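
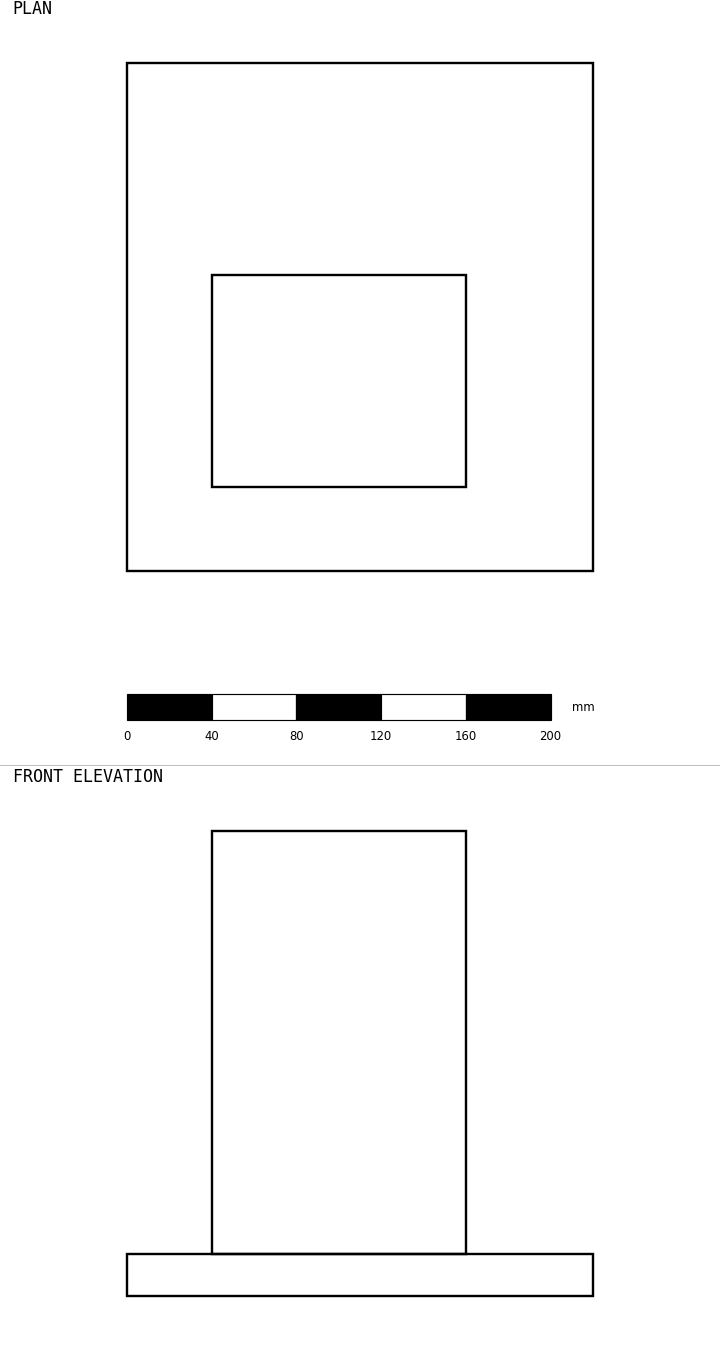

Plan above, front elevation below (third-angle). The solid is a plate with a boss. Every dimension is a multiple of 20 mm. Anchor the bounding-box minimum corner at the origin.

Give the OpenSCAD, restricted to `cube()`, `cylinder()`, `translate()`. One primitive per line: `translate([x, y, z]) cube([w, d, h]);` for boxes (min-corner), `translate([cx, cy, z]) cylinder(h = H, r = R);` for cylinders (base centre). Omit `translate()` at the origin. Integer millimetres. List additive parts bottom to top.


cube([220, 240, 20]);
translate([40, 40, 20]) cube([120, 100, 200]);


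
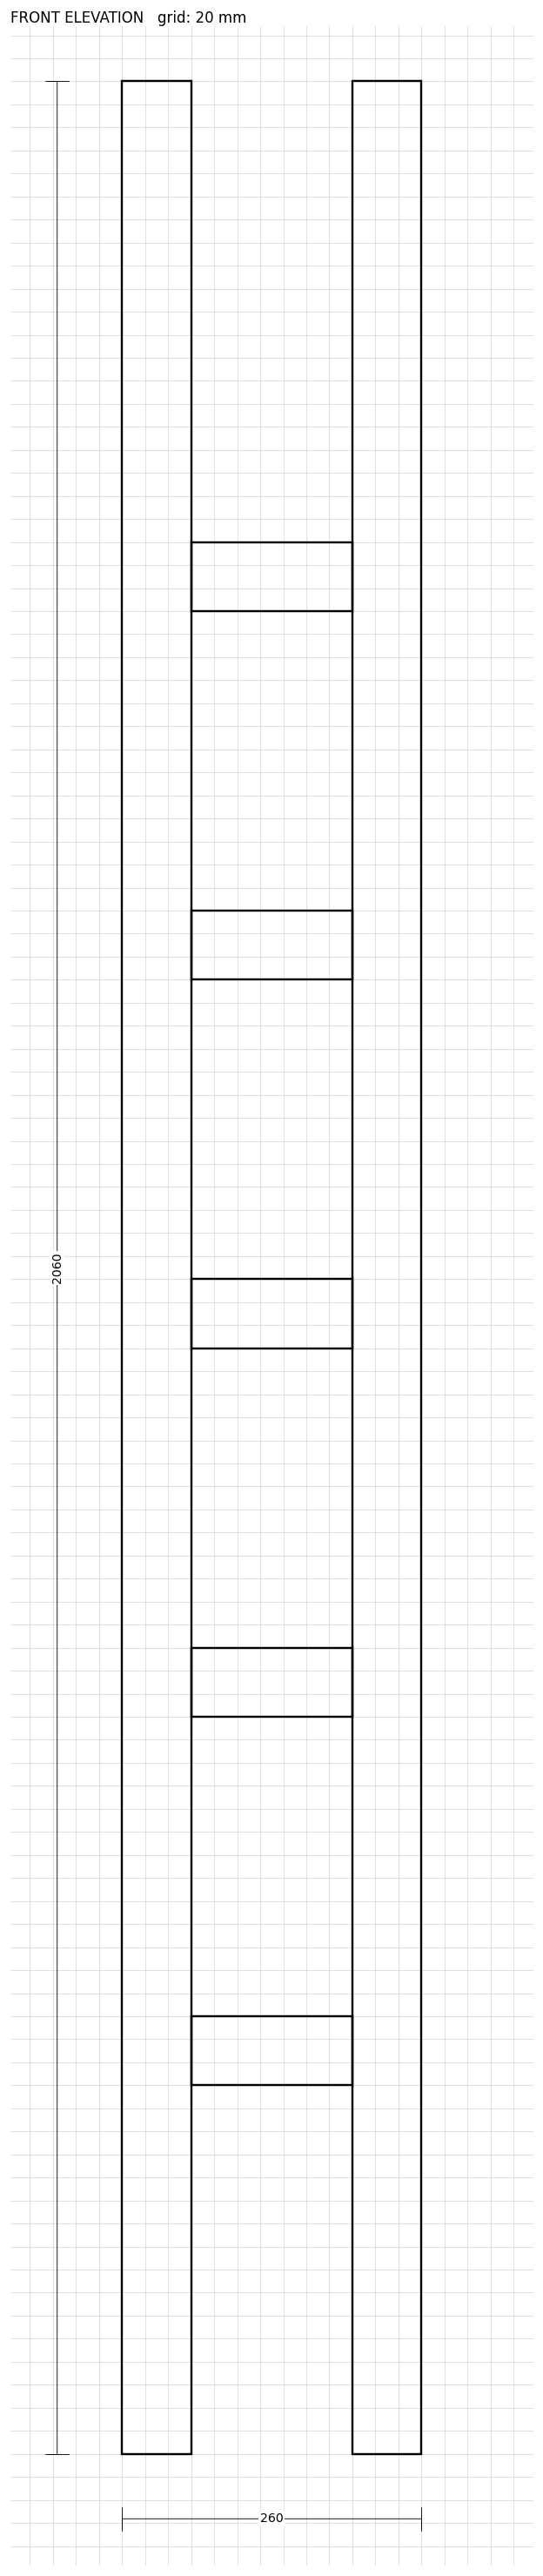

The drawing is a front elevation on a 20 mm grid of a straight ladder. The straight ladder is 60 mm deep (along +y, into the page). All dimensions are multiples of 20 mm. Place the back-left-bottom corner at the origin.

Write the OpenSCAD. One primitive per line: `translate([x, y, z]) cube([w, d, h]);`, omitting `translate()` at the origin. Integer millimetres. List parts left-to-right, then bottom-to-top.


cube([60, 60, 2060]);
translate([60, 0, 320]) cube([140, 60, 60]);
translate([60, 0, 640]) cube([140, 60, 60]);
translate([60, 0, 960]) cube([140, 60, 60]);
translate([60, 0, 1280]) cube([140, 60, 60]);
translate([60, 0, 1600]) cube([140, 60, 60]);
translate([200, 0, 0]) cube([60, 60, 2060]);


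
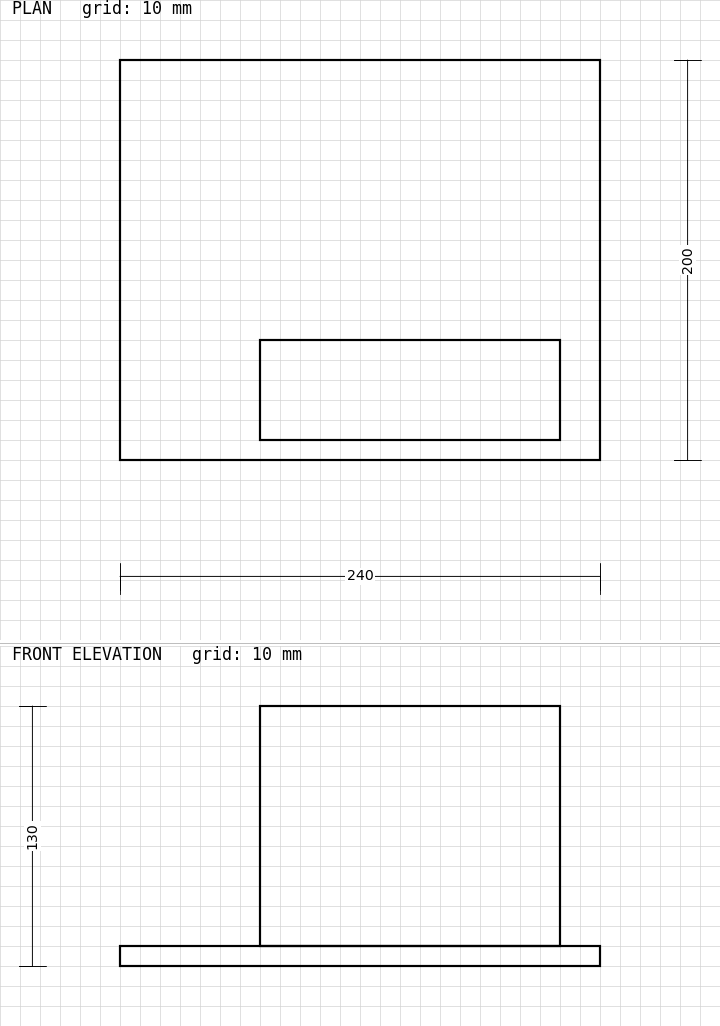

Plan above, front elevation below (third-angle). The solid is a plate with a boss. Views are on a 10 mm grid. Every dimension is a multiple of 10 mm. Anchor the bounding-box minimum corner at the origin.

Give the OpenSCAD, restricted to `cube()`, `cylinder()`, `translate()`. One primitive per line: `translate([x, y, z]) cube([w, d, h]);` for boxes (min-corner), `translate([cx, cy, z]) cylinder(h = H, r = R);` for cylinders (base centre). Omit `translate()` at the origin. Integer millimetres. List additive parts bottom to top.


cube([240, 200, 10]);
translate([70, 10, 10]) cube([150, 50, 120]);


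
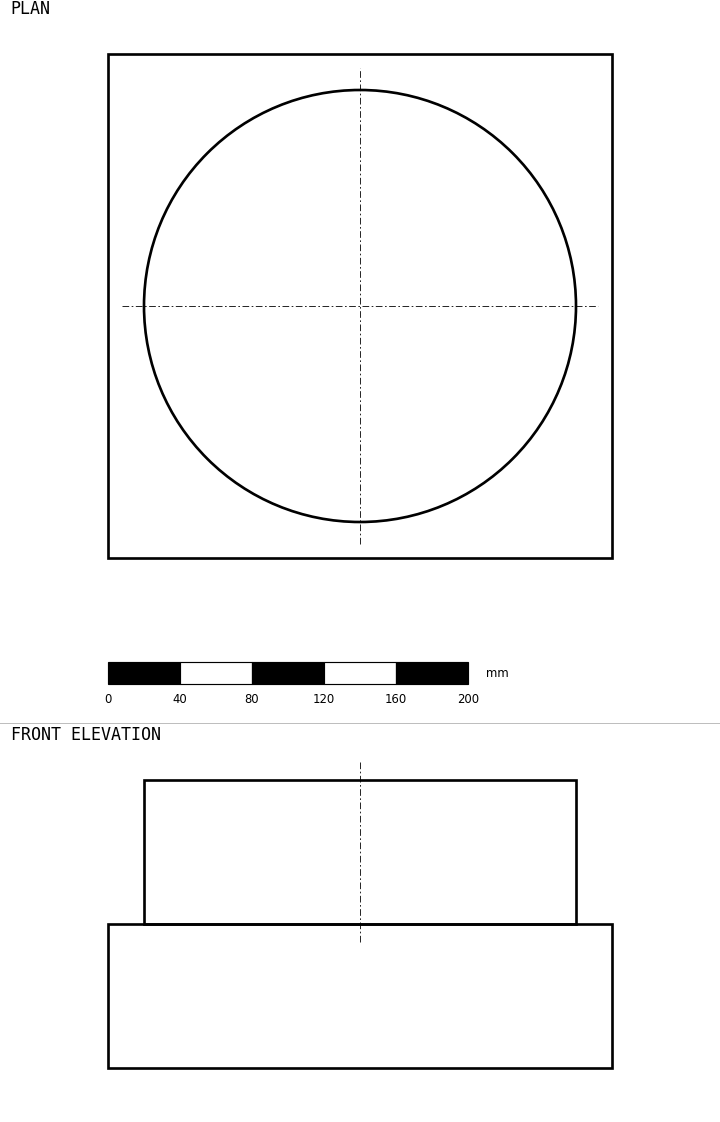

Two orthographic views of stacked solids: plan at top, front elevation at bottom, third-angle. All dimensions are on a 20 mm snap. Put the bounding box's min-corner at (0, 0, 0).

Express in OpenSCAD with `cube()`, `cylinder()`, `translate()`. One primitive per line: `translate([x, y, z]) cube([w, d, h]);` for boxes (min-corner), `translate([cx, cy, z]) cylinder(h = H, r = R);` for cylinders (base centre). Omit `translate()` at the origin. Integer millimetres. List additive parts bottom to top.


cube([280, 280, 80]);
translate([140, 140, 80]) cylinder(h = 80, r = 120);


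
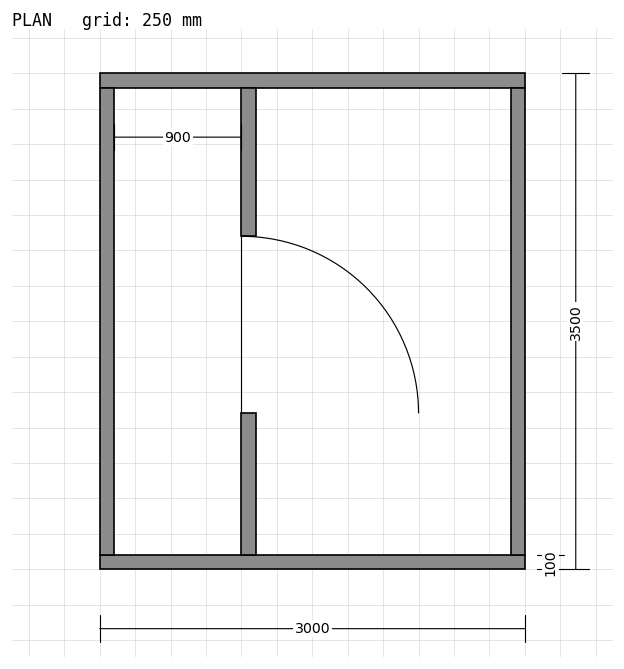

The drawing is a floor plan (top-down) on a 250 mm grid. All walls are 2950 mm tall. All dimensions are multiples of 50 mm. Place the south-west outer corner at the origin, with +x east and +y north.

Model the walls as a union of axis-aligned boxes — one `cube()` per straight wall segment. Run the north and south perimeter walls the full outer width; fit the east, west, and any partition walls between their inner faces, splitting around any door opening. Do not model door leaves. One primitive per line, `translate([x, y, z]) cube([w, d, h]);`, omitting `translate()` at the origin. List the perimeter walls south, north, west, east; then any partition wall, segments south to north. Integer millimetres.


cube([3000, 100, 2950]);
translate([0, 3400, 0]) cube([3000, 100, 2950]);
translate([0, 100, 0]) cube([100, 3300, 2950]);
translate([2900, 100, 0]) cube([100, 3300, 2950]);
translate([1000, 100, 0]) cube([100, 1000, 2950]);
translate([1000, 2350, 0]) cube([100, 1050, 2950]);


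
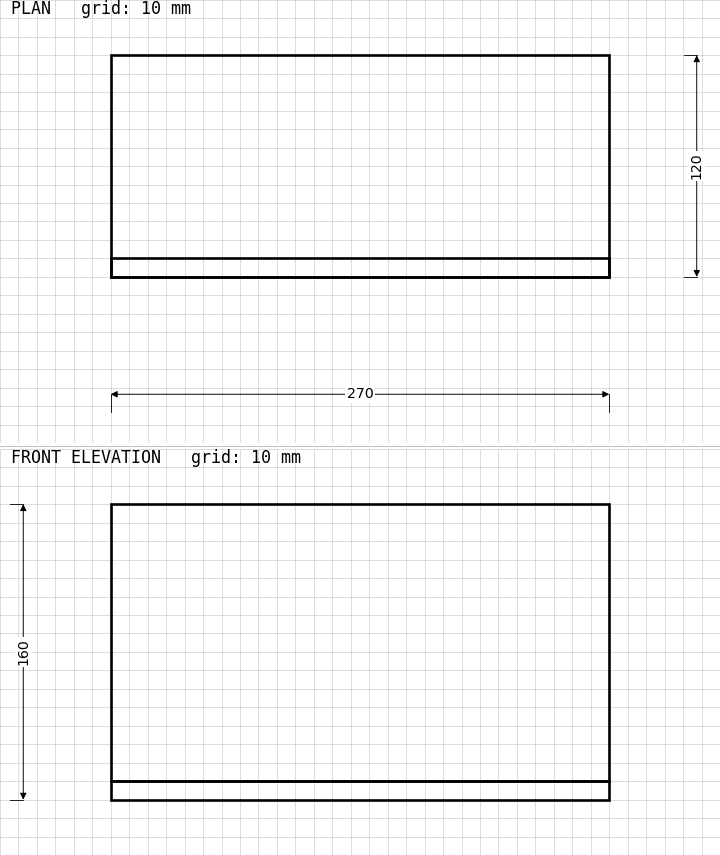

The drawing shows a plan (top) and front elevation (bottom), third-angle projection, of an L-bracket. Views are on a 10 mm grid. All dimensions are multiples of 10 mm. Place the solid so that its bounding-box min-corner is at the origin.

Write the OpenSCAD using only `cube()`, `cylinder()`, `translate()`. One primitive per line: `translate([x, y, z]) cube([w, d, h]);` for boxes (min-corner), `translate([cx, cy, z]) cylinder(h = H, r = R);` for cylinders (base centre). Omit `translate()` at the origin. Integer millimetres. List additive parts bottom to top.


cube([270, 120, 10]);
translate([0, 0, 10]) cube([270, 10, 150]);


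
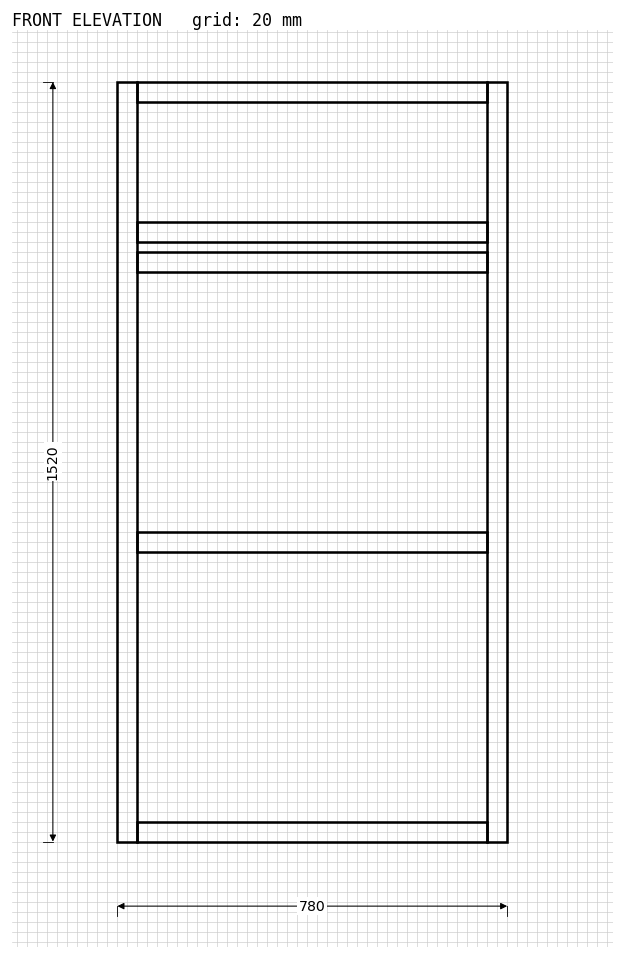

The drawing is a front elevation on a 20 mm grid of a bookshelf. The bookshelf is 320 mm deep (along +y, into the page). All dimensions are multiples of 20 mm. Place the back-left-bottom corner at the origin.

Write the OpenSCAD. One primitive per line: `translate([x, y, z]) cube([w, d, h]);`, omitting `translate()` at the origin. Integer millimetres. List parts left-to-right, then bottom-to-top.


cube([40, 320, 1520]);
translate([40, 0, 0]) cube([700, 320, 40]);
translate([40, 0, 580]) cube([700, 320, 40]);
translate([40, 0, 1140]) cube([700, 320, 40]);
translate([40, 0, 1200]) cube([700, 320, 40]);
translate([40, 0, 1480]) cube([700, 320, 40]);
translate([740, 0, 0]) cube([40, 320, 1520]);


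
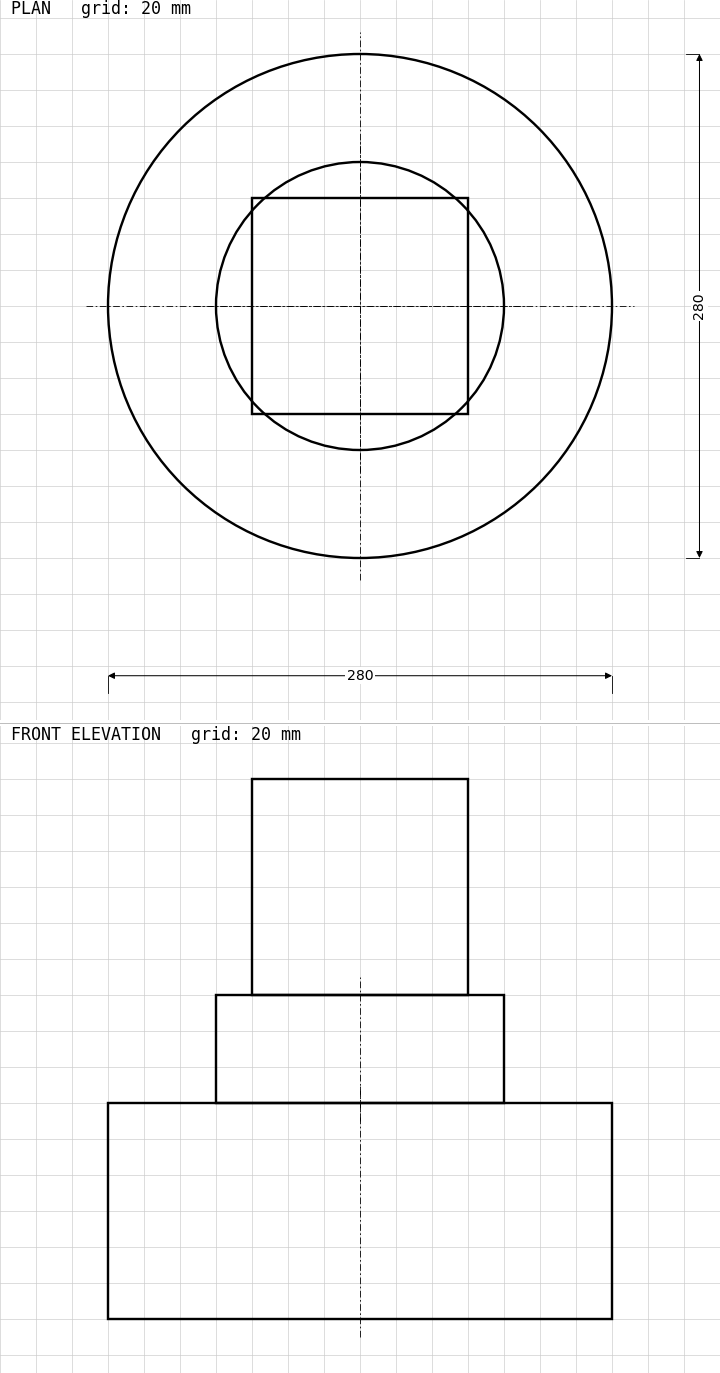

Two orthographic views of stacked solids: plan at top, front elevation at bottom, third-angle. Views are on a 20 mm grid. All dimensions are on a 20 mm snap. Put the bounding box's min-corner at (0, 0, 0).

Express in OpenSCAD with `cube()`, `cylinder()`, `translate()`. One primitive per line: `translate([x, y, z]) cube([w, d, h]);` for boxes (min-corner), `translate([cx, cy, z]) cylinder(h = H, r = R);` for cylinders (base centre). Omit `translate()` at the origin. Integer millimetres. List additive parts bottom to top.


translate([140, 140, 0]) cylinder(h = 120, r = 140);
translate([140, 140, 120]) cylinder(h = 60, r = 80);
translate([80, 80, 180]) cube([120, 120, 120]);


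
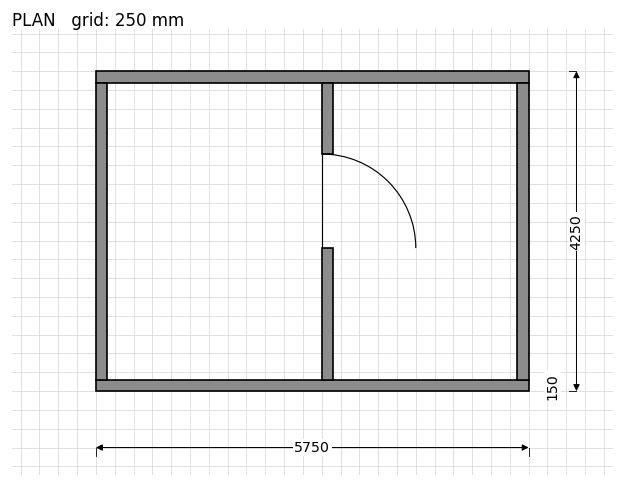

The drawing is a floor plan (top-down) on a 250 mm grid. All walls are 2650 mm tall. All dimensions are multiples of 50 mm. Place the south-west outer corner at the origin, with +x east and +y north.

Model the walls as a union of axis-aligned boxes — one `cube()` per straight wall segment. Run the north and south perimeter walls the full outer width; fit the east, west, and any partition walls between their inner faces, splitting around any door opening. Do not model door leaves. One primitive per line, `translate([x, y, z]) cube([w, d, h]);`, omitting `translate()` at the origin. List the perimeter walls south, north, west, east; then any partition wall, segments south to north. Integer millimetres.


cube([5750, 150, 2650]);
translate([0, 4100, 0]) cube([5750, 150, 2650]);
translate([0, 150, 0]) cube([150, 3950, 2650]);
translate([5600, 150, 0]) cube([150, 3950, 2650]);
translate([3000, 150, 0]) cube([150, 1750, 2650]);
translate([3000, 3150, 0]) cube([150, 950, 2650]);


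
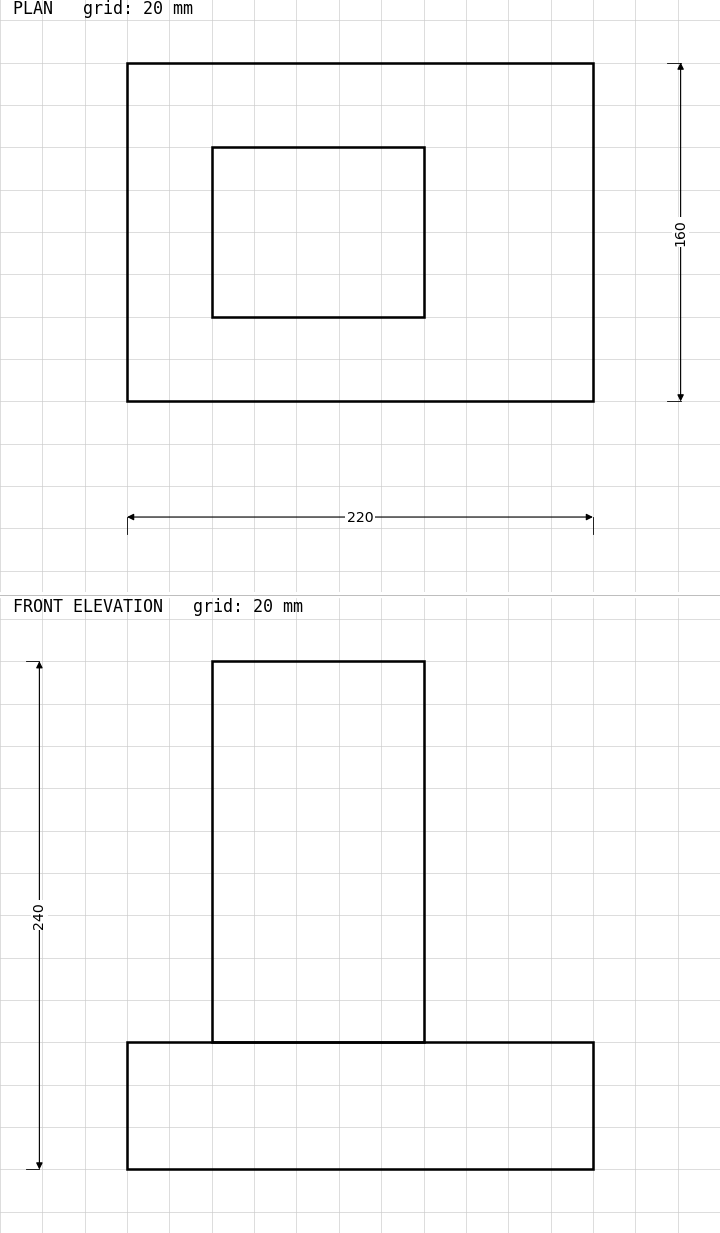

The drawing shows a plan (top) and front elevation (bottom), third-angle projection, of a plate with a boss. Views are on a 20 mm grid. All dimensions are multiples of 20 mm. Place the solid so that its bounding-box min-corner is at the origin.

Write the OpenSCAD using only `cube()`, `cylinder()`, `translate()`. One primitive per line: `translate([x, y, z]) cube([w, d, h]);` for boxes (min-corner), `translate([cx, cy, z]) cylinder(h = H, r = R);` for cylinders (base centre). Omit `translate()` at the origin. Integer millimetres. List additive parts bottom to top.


cube([220, 160, 60]);
translate([40, 40, 60]) cube([100, 80, 180]);


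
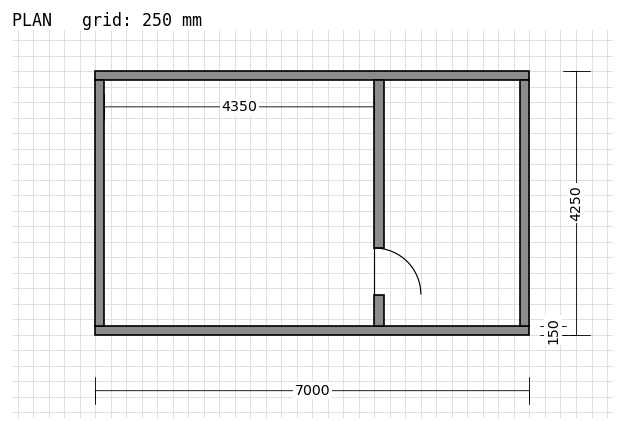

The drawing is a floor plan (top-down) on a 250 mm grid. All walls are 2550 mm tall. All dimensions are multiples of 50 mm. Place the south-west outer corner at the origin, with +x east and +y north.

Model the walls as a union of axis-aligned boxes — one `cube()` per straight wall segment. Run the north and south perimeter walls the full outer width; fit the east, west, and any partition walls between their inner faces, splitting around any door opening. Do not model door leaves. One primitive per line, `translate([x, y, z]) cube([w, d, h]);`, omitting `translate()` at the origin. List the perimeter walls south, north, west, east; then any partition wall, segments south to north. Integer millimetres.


cube([7000, 150, 2550]);
translate([0, 4100, 0]) cube([7000, 150, 2550]);
translate([0, 150, 0]) cube([150, 3950, 2550]);
translate([6850, 150, 0]) cube([150, 3950, 2550]);
translate([4500, 150, 0]) cube([150, 500, 2550]);
translate([4500, 1400, 0]) cube([150, 2700, 2550]);


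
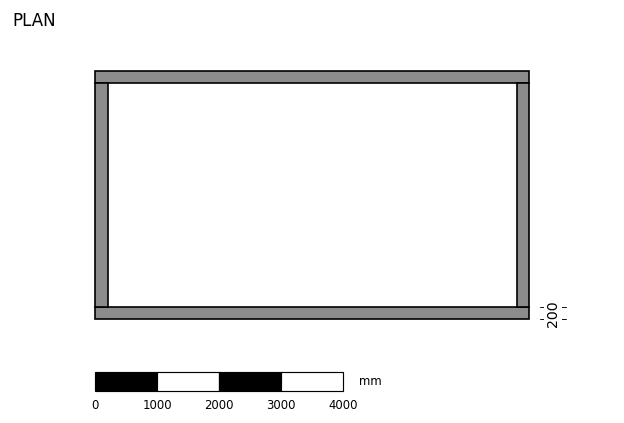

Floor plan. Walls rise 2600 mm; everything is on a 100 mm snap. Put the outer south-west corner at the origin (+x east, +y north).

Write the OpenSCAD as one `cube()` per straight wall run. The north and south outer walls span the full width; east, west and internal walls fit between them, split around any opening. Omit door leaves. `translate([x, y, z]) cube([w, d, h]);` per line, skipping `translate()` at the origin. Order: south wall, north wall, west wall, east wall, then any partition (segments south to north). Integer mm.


cube([7000, 200, 2600]);
translate([0, 3800, 0]) cube([7000, 200, 2600]);
translate([0, 200, 0]) cube([200, 3600, 2600]);
translate([6800, 200, 0]) cube([200, 3600, 2600]);


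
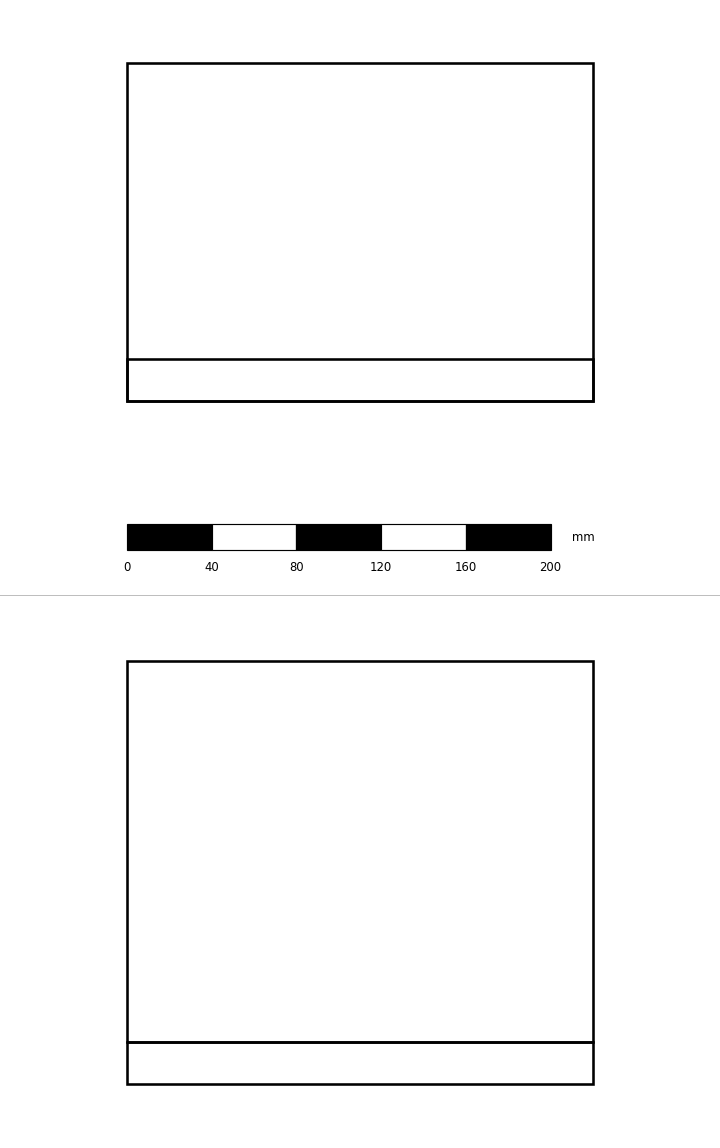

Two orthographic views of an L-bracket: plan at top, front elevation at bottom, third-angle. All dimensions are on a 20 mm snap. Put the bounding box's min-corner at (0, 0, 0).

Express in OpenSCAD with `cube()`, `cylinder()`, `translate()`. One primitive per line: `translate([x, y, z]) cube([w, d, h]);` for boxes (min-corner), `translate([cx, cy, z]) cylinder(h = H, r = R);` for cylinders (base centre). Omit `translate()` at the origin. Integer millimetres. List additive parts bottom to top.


cube([220, 160, 20]);
translate([0, 0, 20]) cube([220, 20, 180]);


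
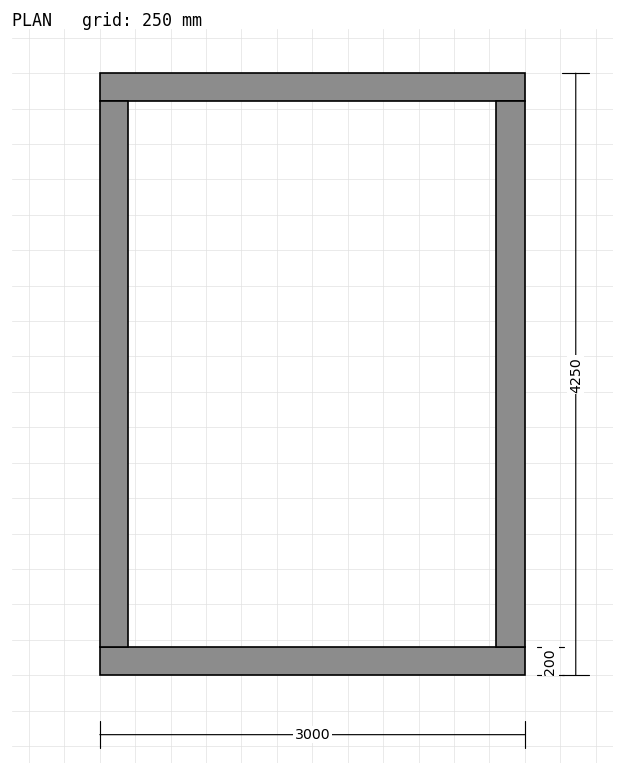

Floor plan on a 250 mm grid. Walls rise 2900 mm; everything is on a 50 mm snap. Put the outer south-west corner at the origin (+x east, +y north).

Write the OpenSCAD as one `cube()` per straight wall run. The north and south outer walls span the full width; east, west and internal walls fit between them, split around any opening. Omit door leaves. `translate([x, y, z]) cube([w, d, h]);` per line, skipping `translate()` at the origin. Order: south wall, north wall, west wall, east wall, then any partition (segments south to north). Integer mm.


cube([3000, 200, 2900]);
translate([0, 4050, 0]) cube([3000, 200, 2900]);
translate([0, 200, 0]) cube([200, 3850, 2900]);
translate([2800, 200, 0]) cube([200, 3850, 2900]);


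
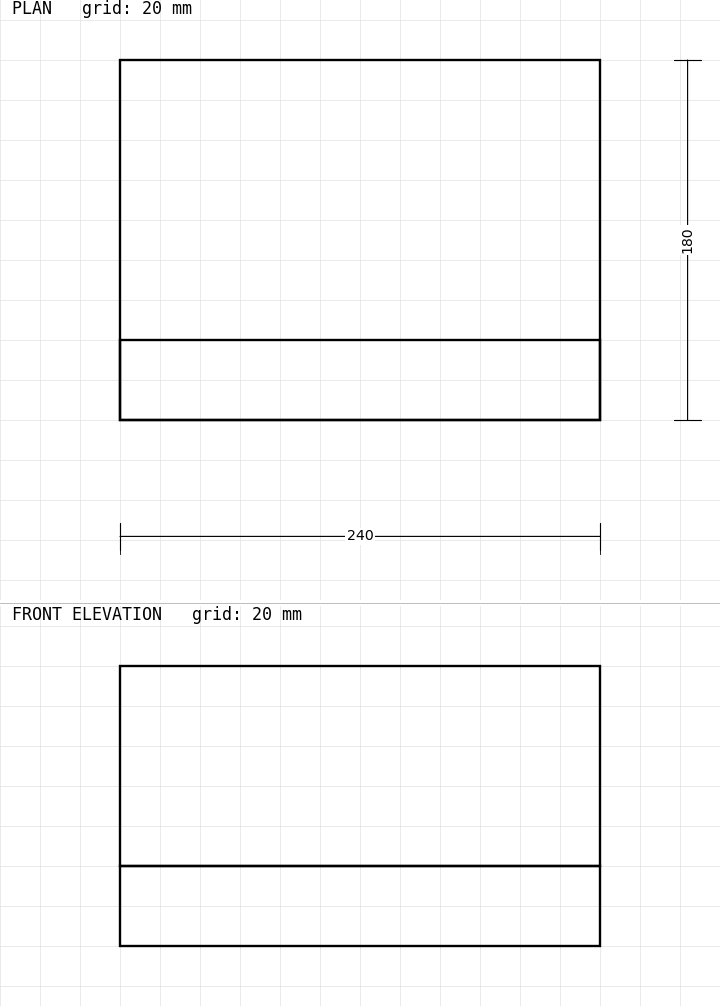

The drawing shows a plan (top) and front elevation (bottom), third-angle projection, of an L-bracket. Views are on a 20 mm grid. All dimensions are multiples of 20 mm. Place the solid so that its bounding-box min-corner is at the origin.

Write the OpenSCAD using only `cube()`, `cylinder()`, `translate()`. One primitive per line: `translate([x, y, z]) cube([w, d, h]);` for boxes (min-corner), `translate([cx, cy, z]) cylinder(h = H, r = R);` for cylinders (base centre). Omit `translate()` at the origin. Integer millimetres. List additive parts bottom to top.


cube([240, 180, 40]);
translate([0, 0, 40]) cube([240, 40, 100]);


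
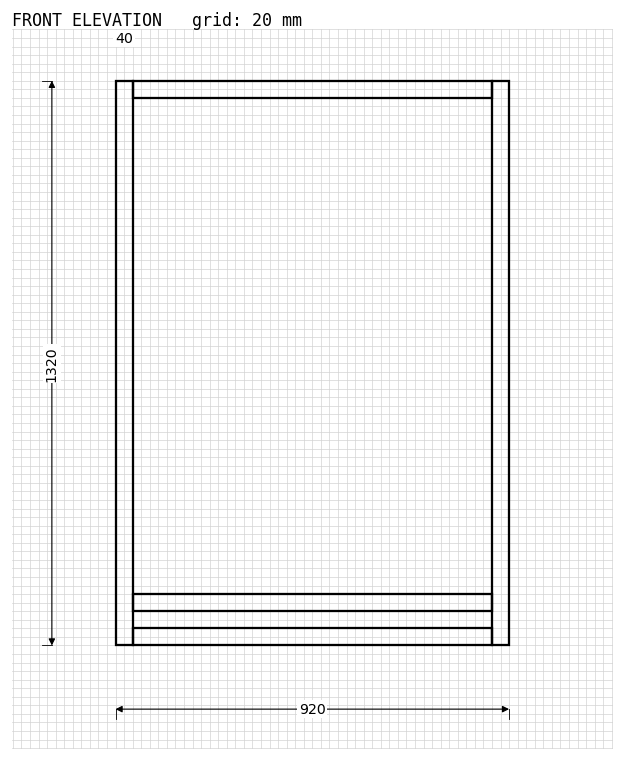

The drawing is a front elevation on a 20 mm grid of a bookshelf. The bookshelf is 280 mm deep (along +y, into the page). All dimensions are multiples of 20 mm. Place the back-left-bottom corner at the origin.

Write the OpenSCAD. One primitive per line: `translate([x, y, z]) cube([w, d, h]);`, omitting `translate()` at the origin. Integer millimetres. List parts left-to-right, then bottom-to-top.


cube([40, 280, 1320]);
translate([40, 0, 0]) cube([840, 280, 40]);
translate([40, 0, 80]) cube([840, 280, 40]);
translate([40, 0, 1280]) cube([840, 280, 40]);
translate([880, 0, 0]) cube([40, 280, 1320]);


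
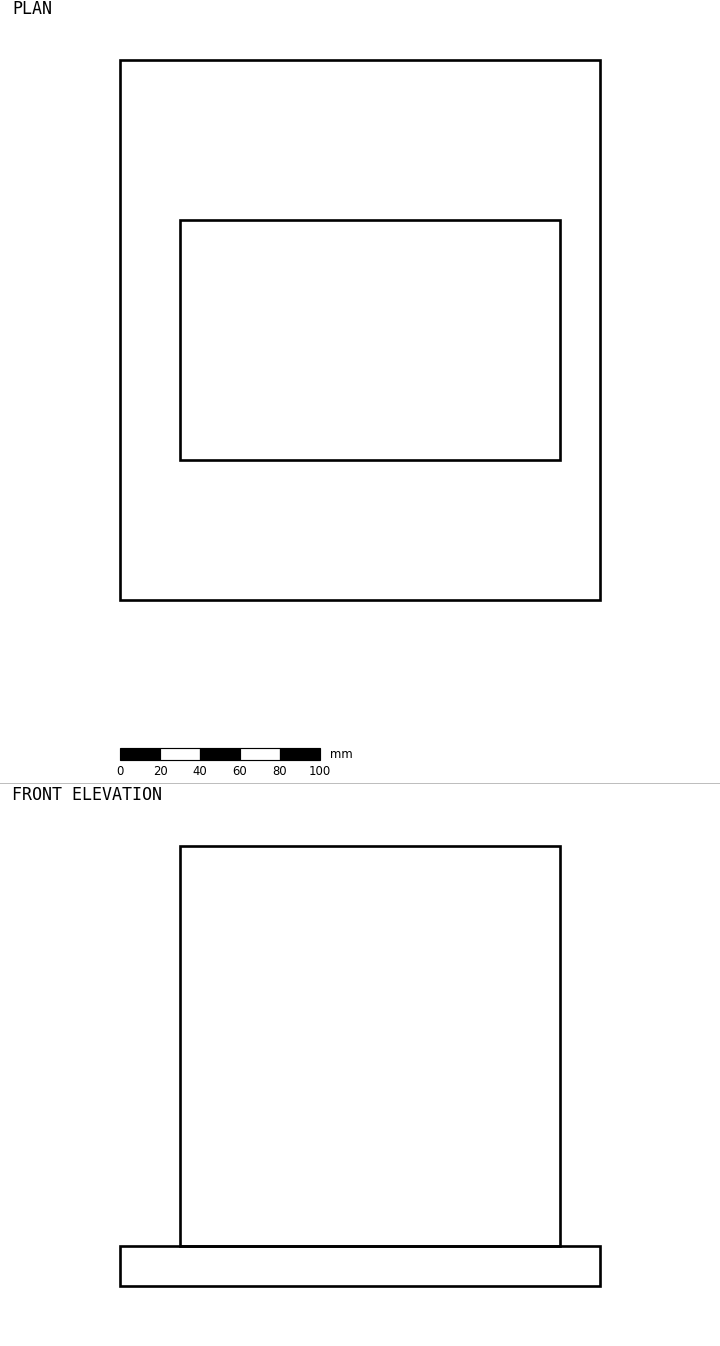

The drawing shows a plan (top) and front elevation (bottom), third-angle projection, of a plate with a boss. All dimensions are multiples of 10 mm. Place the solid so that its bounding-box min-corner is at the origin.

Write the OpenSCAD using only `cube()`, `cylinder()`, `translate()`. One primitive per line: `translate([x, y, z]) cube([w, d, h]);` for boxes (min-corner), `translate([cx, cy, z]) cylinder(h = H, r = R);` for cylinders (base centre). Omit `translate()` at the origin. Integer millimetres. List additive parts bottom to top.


cube([240, 270, 20]);
translate([30, 70, 20]) cube([190, 120, 200]);


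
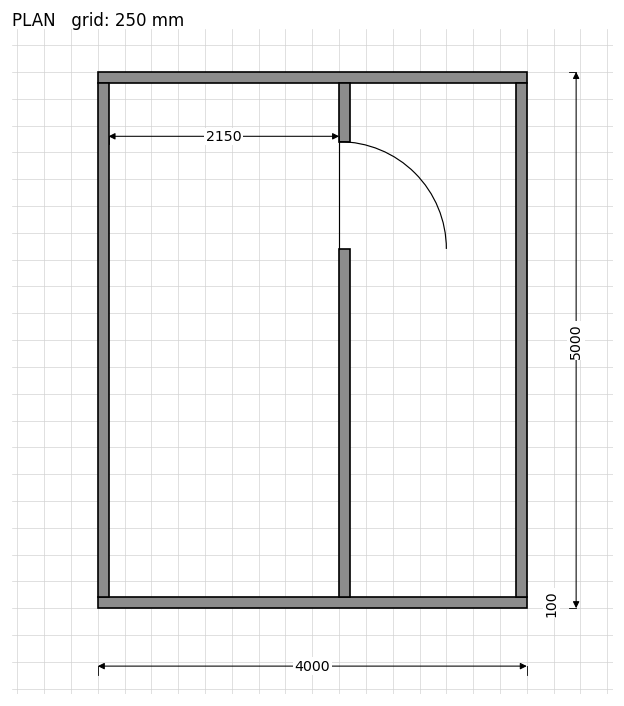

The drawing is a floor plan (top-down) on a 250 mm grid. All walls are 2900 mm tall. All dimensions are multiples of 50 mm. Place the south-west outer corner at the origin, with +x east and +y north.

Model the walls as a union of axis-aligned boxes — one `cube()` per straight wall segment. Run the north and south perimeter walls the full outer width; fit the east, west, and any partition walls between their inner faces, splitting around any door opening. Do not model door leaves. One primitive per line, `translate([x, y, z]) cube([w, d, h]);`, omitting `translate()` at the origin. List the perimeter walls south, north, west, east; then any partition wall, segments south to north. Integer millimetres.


cube([4000, 100, 2900]);
translate([0, 4900, 0]) cube([4000, 100, 2900]);
translate([0, 100, 0]) cube([100, 4800, 2900]);
translate([3900, 100, 0]) cube([100, 4800, 2900]);
translate([2250, 100, 0]) cube([100, 3250, 2900]);
translate([2250, 4350, 0]) cube([100, 550, 2900]);


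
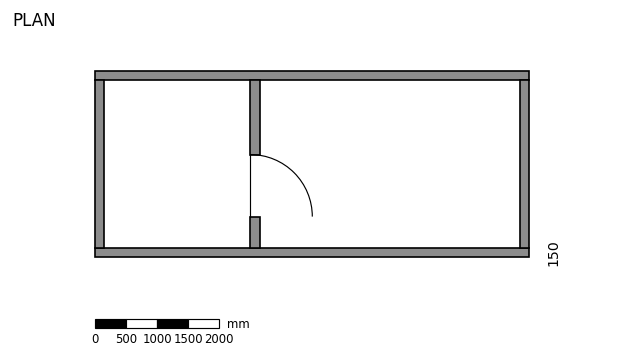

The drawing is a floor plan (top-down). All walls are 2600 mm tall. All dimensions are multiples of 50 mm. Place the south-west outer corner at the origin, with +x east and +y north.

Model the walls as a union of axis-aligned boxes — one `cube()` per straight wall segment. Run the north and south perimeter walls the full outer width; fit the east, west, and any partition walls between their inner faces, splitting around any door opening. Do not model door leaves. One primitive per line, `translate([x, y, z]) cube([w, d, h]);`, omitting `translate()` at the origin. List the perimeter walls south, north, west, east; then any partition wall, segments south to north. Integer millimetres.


cube([7000, 150, 2600]);
translate([0, 2850, 0]) cube([7000, 150, 2600]);
translate([0, 150, 0]) cube([150, 2700, 2600]);
translate([6850, 150, 0]) cube([150, 2700, 2600]);
translate([2500, 150, 0]) cube([150, 500, 2600]);
translate([2500, 1650, 0]) cube([150, 1200, 2600]);


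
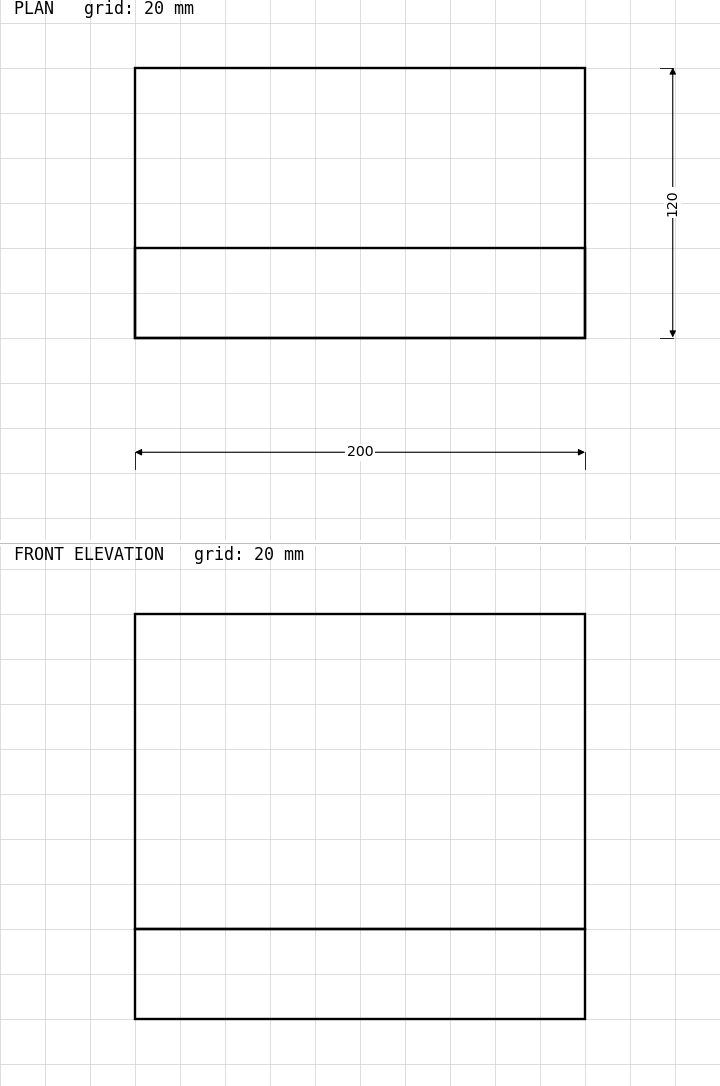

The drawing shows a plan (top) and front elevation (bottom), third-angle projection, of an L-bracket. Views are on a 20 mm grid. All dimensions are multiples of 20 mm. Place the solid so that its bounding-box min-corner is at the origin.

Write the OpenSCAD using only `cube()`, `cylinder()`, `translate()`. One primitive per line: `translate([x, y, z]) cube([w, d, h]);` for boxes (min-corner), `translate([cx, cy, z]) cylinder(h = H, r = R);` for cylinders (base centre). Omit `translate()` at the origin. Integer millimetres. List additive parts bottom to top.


cube([200, 120, 40]);
translate([0, 0, 40]) cube([200, 40, 140]);


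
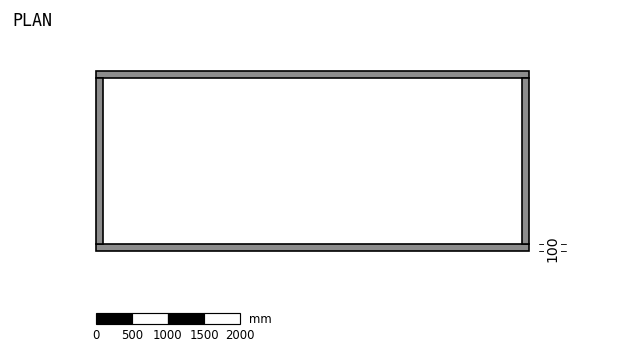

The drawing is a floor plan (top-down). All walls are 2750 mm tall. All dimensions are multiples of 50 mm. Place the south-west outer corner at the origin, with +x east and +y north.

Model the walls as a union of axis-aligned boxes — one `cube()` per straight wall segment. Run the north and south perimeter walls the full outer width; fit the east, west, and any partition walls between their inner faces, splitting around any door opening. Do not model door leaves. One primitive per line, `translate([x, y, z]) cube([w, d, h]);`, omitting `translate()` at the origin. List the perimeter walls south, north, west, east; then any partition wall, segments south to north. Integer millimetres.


cube([6000, 100, 2750]);
translate([0, 2400, 0]) cube([6000, 100, 2750]);
translate([0, 100, 0]) cube([100, 2300, 2750]);
translate([5900, 100, 0]) cube([100, 2300, 2750]);


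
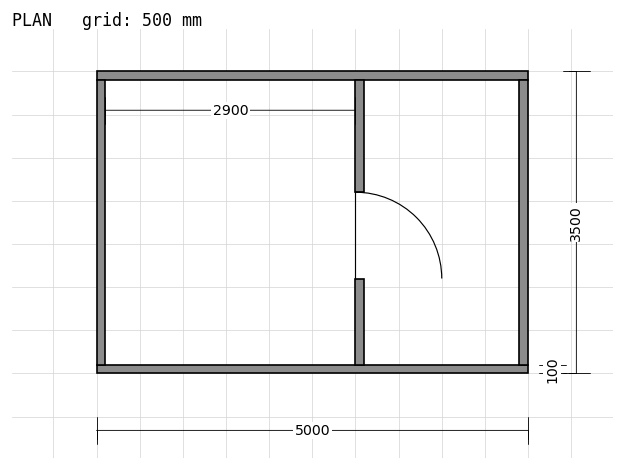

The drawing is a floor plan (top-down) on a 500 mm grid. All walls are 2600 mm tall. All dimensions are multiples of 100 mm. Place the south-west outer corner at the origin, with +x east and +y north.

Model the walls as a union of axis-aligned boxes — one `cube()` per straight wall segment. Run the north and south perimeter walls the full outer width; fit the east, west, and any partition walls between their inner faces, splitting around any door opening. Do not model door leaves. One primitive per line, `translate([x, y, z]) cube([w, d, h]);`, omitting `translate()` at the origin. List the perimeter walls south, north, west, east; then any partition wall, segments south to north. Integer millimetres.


cube([5000, 100, 2600]);
translate([0, 3400, 0]) cube([5000, 100, 2600]);
translate([0, 100, 0]) cube([100, 3300, 2600]);
translate([4900, 100, 0]) cube([100, 3300, 2600]);
translate([3000, 100, 0]) cube([100, 1000, 2600]);
translate([3000, 2100, 0]) cube([100, 1300, 2600]);


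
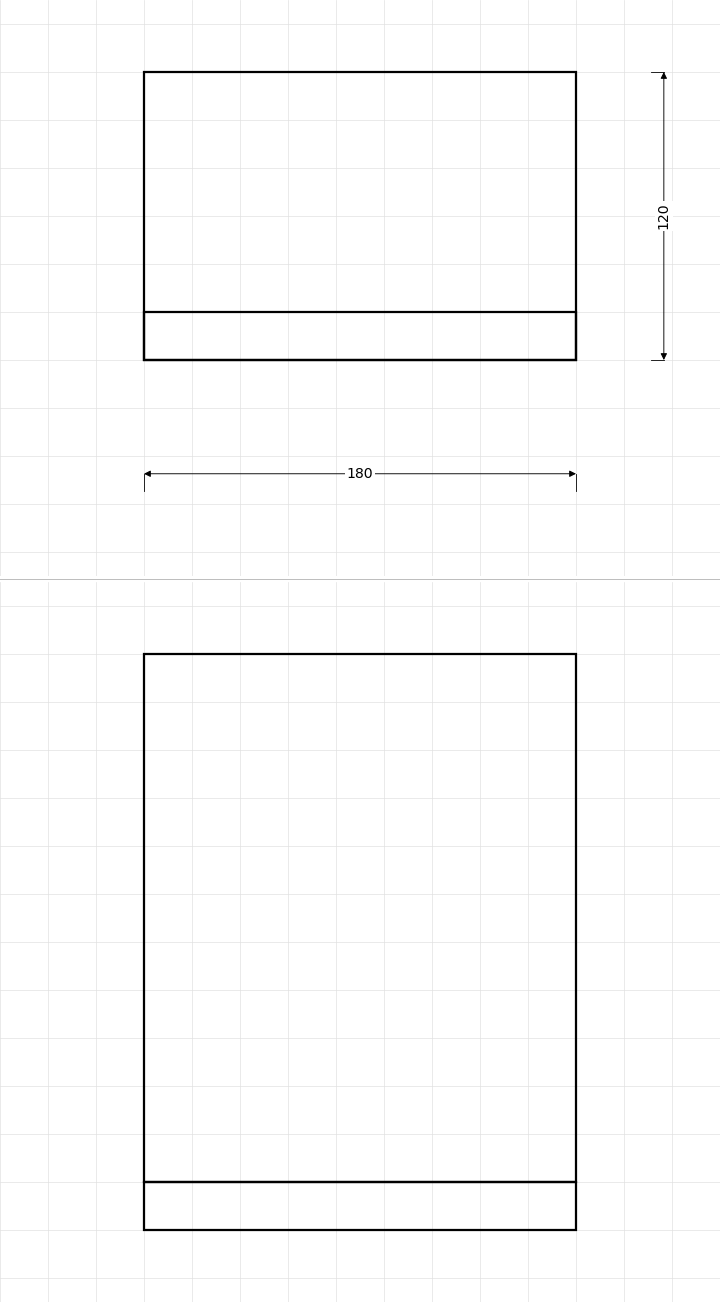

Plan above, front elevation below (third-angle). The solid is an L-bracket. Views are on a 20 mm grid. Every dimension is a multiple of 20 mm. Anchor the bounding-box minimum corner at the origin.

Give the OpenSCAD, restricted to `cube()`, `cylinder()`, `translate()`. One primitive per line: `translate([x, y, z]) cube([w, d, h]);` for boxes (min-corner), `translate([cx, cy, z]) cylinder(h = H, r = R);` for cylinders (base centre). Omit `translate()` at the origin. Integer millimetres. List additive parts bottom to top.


cube([180, 120, 20]);
translate([0, 0, 20]) cube([180, 20, 220]);


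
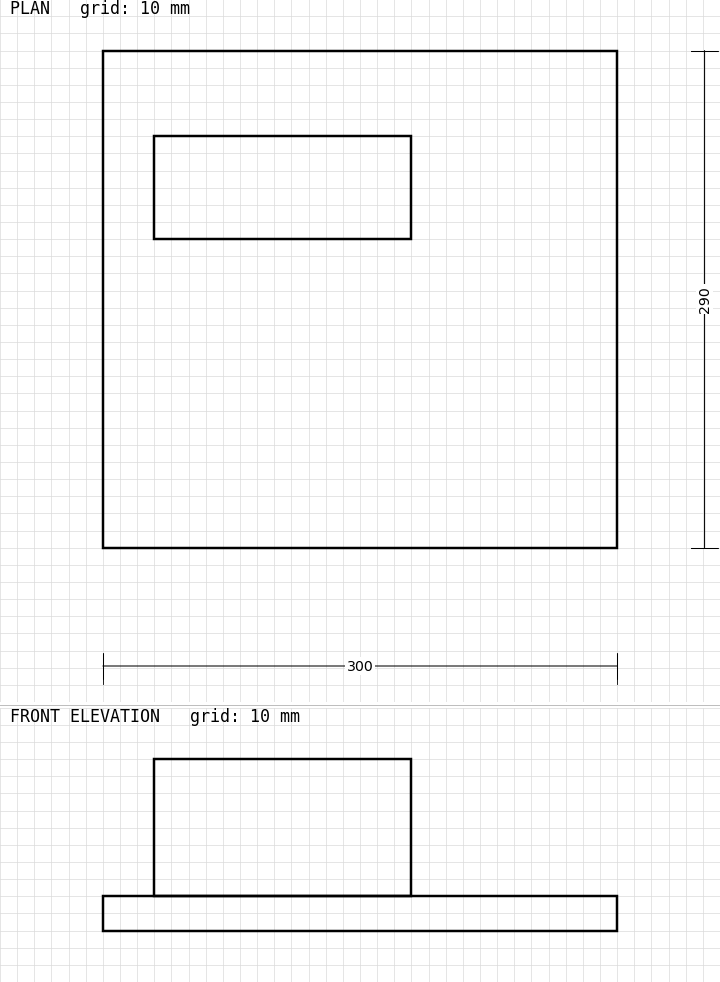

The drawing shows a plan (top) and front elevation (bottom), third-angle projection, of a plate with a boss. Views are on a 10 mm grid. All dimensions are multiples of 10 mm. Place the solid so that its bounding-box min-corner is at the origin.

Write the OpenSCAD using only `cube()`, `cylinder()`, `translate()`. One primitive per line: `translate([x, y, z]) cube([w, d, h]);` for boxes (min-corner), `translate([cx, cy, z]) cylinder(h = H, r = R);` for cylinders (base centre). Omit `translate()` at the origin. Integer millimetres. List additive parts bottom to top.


cube([300, 290, 20]);
translate([30, 180, 20]) cube([150, 60, 80]);


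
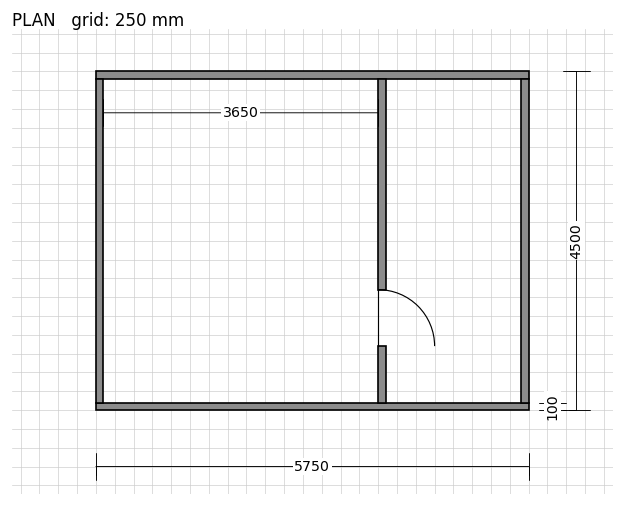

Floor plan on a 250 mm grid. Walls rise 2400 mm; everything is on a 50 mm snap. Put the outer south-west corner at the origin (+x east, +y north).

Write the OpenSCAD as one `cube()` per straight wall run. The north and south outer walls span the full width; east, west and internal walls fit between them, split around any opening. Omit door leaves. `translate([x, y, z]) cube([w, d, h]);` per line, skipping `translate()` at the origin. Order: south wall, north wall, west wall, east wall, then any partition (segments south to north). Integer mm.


cube([5750, 100, 2400]);
translate([0, 4400, 0]) cube([5750, 100, 2400]);
translate([0, 100, 0]) cube([100, 4300, 2400]);
translate([5650, 100, 0]) cube([100, 4300, 2400]);
translate([3750, 100, 0]) cube([100, 750, 2400]);
translate([3750, 1600, 0]) cube([100, 2800, 2400]);


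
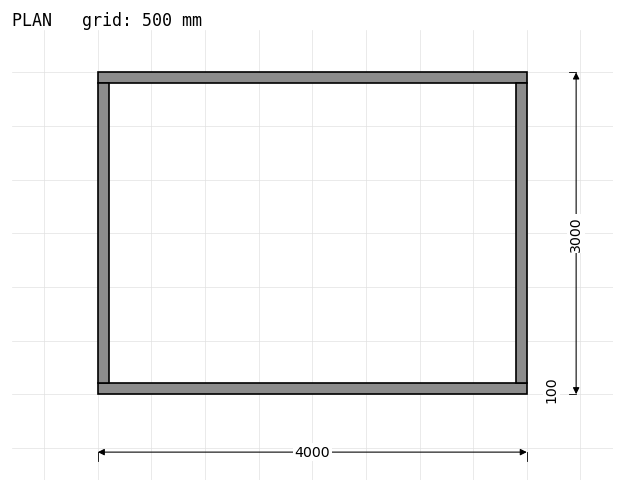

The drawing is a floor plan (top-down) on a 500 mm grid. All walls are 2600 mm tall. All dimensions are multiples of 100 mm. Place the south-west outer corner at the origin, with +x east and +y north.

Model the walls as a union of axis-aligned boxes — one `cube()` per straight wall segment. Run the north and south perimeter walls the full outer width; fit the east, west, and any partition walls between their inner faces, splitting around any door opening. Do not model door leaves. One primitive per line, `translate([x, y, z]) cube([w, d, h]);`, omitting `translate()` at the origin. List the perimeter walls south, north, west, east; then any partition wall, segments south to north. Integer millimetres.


cube([4000, 100, 2600]);
translate([0, 2900, 0]) cube([4000, 100, 2600]);
translate([0, 100, 0]) cube([100, 2800, 2600]);
translate([3900, 100, 0]) cube([100, 2800, 2600]);


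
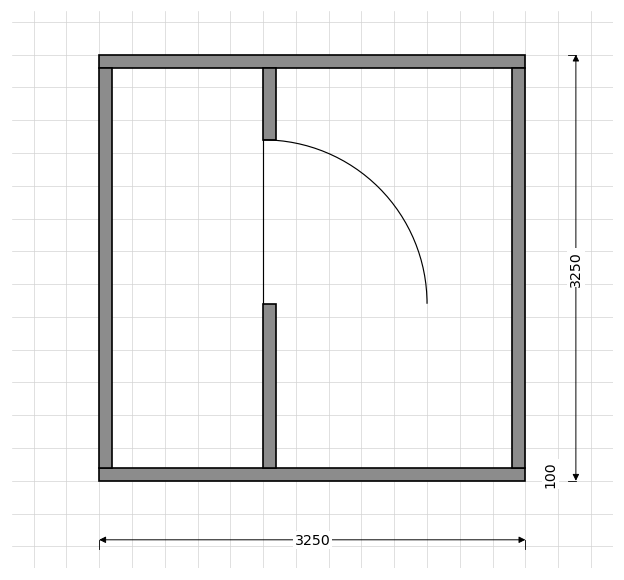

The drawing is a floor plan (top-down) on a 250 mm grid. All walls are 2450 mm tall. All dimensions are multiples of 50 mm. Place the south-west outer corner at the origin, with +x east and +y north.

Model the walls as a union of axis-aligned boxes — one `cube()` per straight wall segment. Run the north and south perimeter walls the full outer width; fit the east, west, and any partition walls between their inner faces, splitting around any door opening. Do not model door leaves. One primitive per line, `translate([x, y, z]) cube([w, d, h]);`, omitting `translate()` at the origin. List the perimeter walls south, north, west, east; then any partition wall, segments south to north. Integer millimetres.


cube([3250, 100, 2450]);
translate([0, 3150, 0]) cube([3250, 100, 2450]);
translate([0, 100, 0]) cube([100, 3050, 2450]);
translate([3150, 100, 0]) cube([100, 3050, 2450]);
translate([1250, 100, 0]) cube([100, 1250, 2450]);
translate([1250, 2600, 0]) cube([100, 550, 2450]);


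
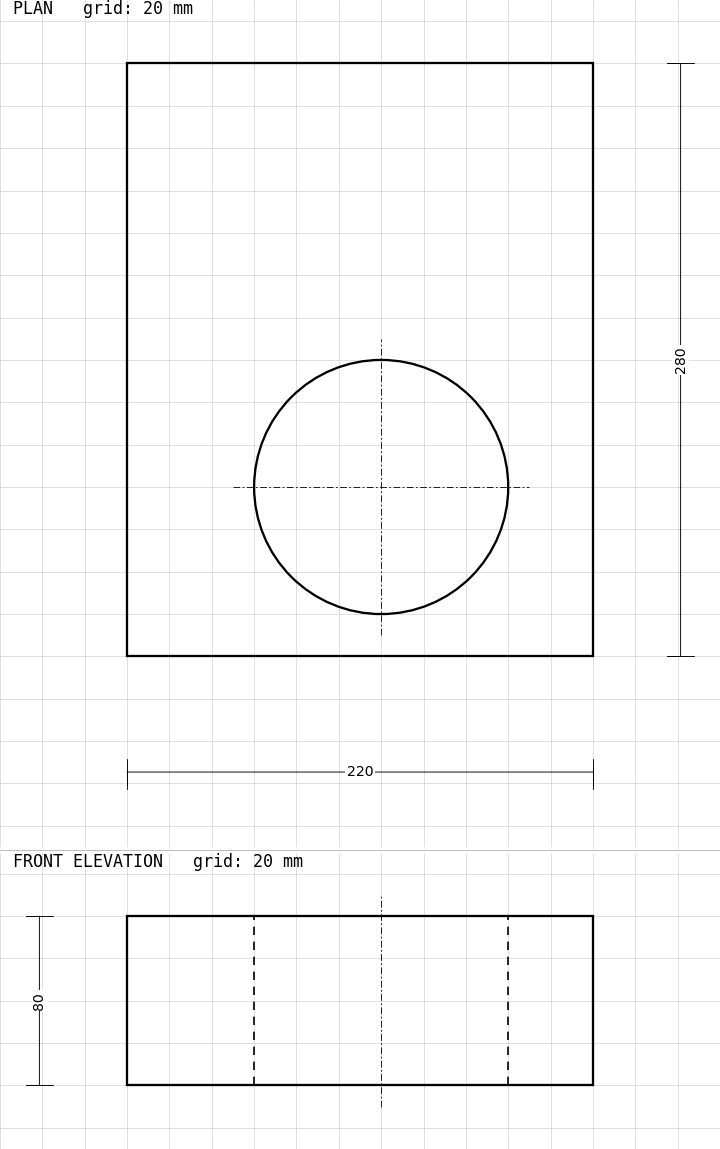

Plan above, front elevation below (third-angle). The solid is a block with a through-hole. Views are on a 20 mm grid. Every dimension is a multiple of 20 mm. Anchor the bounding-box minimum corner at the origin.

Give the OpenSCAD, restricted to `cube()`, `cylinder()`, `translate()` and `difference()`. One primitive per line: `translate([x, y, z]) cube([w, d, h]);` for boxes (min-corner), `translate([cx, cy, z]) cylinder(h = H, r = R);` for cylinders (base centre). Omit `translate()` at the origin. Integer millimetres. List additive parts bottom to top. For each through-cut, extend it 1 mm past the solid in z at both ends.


difference() {
  cube([220, 280, 80]);
  translate([120, 80, -1]) cylinder(h = 82, r = 60);
}


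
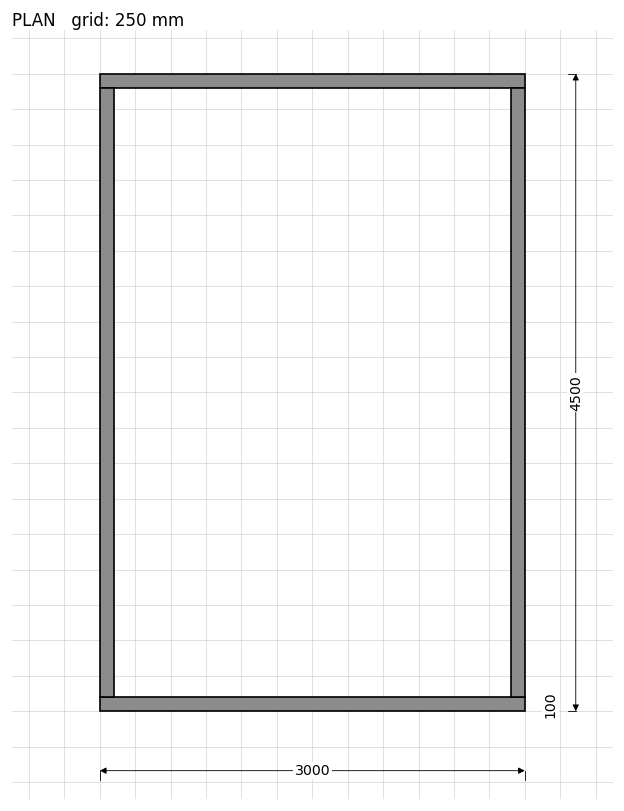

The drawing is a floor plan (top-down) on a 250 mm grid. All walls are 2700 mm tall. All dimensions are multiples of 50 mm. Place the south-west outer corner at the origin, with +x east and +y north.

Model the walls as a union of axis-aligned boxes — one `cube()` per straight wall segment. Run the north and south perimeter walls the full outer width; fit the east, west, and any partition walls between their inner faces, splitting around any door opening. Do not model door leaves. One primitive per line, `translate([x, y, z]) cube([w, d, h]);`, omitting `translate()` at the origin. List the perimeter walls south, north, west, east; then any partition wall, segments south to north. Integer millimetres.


cube([3000, 100, 2700]);
translate([0, 4400, 0]) cube([3000, 100, 2700]);
translate([0, 100, 0]) cube([100, 4300, 2700]);
translate([2900, 100, 0]) cube([100, 4300, 2700]);


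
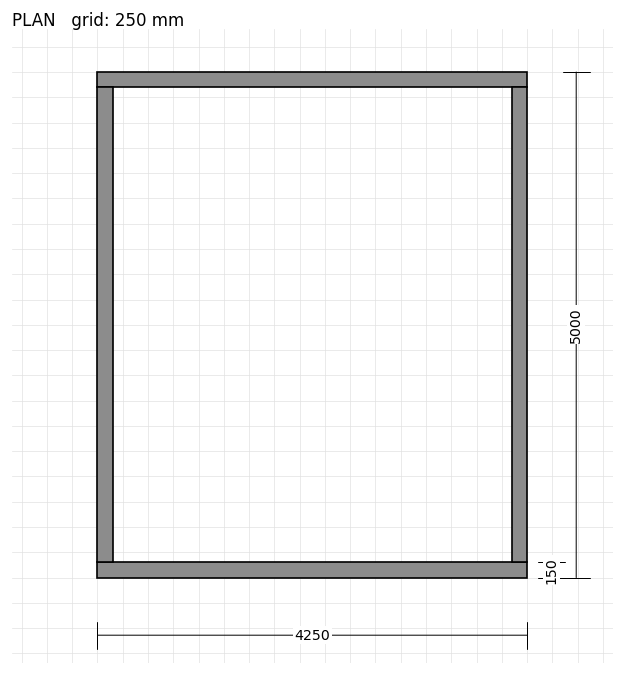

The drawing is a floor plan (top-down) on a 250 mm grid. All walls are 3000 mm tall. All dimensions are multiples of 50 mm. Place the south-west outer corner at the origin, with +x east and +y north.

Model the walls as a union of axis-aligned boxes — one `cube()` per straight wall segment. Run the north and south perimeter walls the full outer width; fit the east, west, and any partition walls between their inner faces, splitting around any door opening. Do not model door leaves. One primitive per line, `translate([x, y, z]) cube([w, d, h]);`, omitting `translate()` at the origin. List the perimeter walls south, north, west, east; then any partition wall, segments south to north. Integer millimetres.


cube([4250, 150, 3000]);
translate([0, 4850, 0]) cube([4250, 150, 3000]);
translate([0, 150, 0]) cube([150, 4700, 3000]);
translate([4100, 150, 0]) cube([150, 4700, 3000]);


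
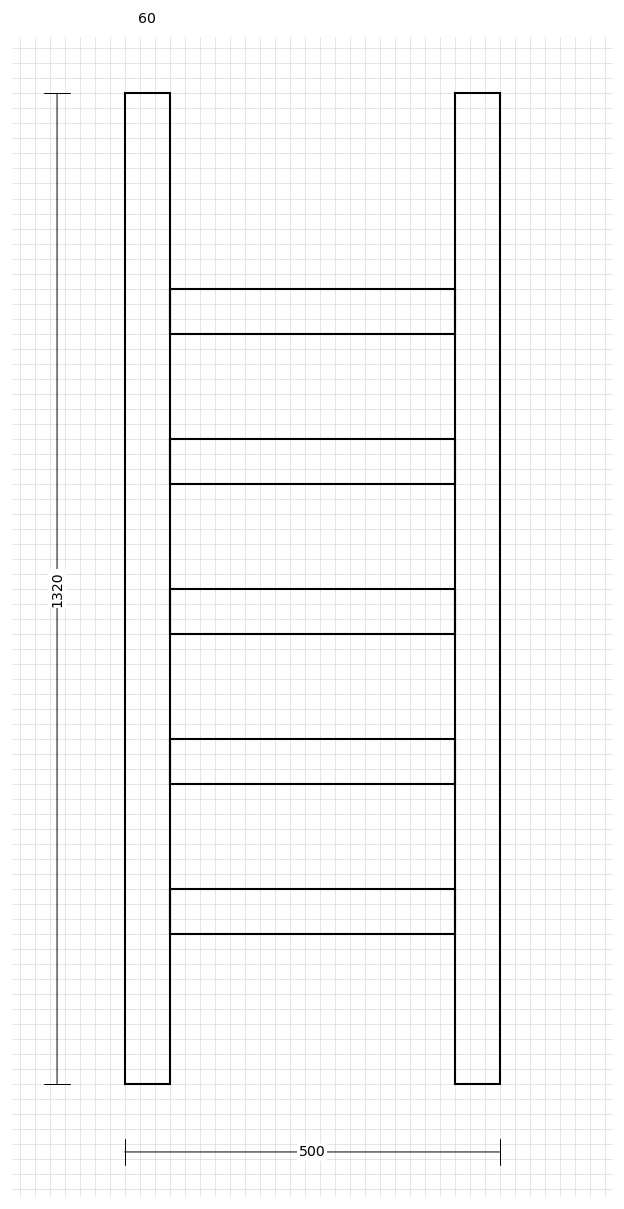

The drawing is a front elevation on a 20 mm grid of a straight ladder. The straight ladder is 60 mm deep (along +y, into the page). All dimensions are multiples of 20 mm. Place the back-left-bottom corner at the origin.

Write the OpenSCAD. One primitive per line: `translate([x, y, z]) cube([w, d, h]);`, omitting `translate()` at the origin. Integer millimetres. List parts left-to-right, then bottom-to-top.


cube([60, 60, 1320]);
translate([60, 0, 200]) cube([380, 60, 60]);
translate([60, 0, 400]) cube([380, 60, 60]);
translate([60, 0, 600]) cube([380, 60, 60]);
translate([60, 0, 800]) cube([380, 60, 60]);
translate([60, 0, 1000]) cube([380, 60, 60]);
translate([440, 0, 0]) cube([60, 60, 1320]);


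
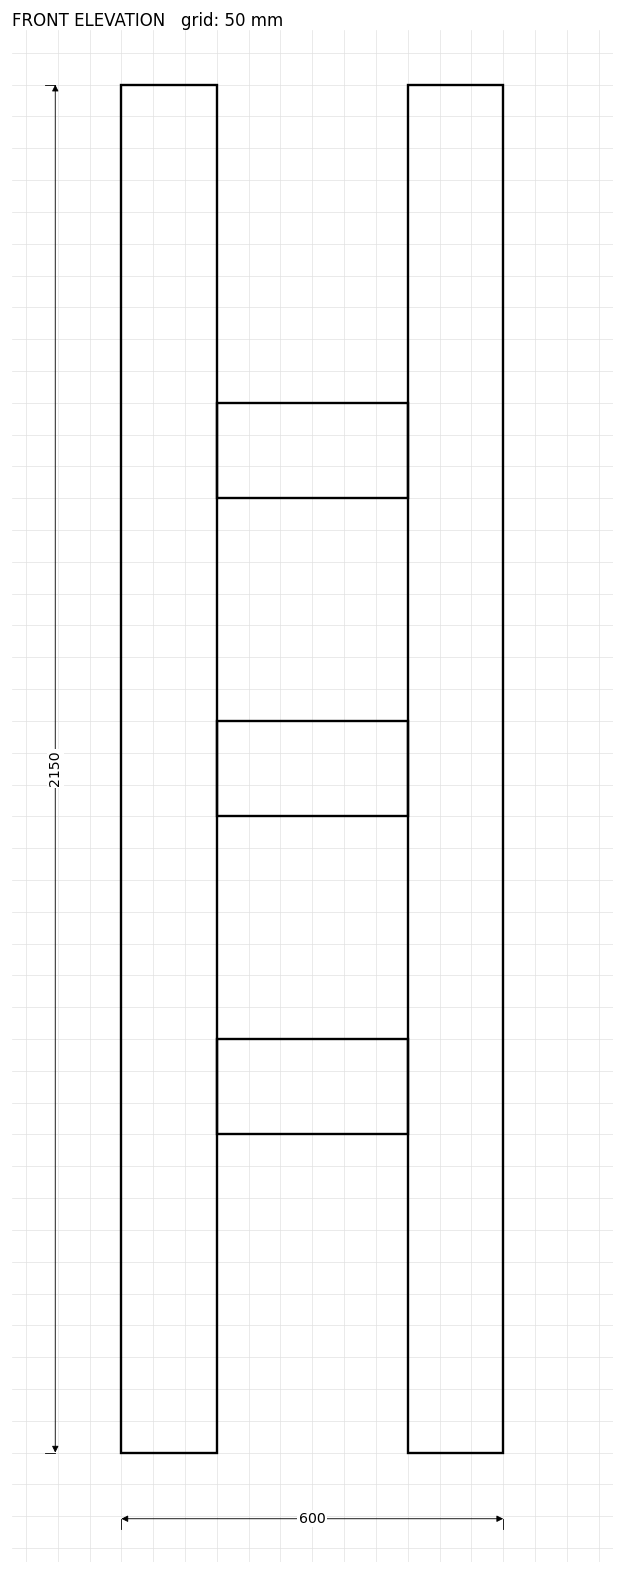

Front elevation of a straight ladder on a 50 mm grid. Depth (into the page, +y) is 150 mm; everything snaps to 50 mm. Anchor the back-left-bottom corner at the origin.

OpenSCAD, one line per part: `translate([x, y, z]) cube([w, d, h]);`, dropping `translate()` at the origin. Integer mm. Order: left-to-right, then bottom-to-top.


cube([150, 150, 2150]);
translate([150, 0, 500]) cube([300, 150, 150]);
translate([150, 0, 1000]) cube([300, 150, 150]);
translate([150, 0, 1500]) cube([300, 150, 150]);
translate([450, 0, 0]) cube([150, 150, 2150]);


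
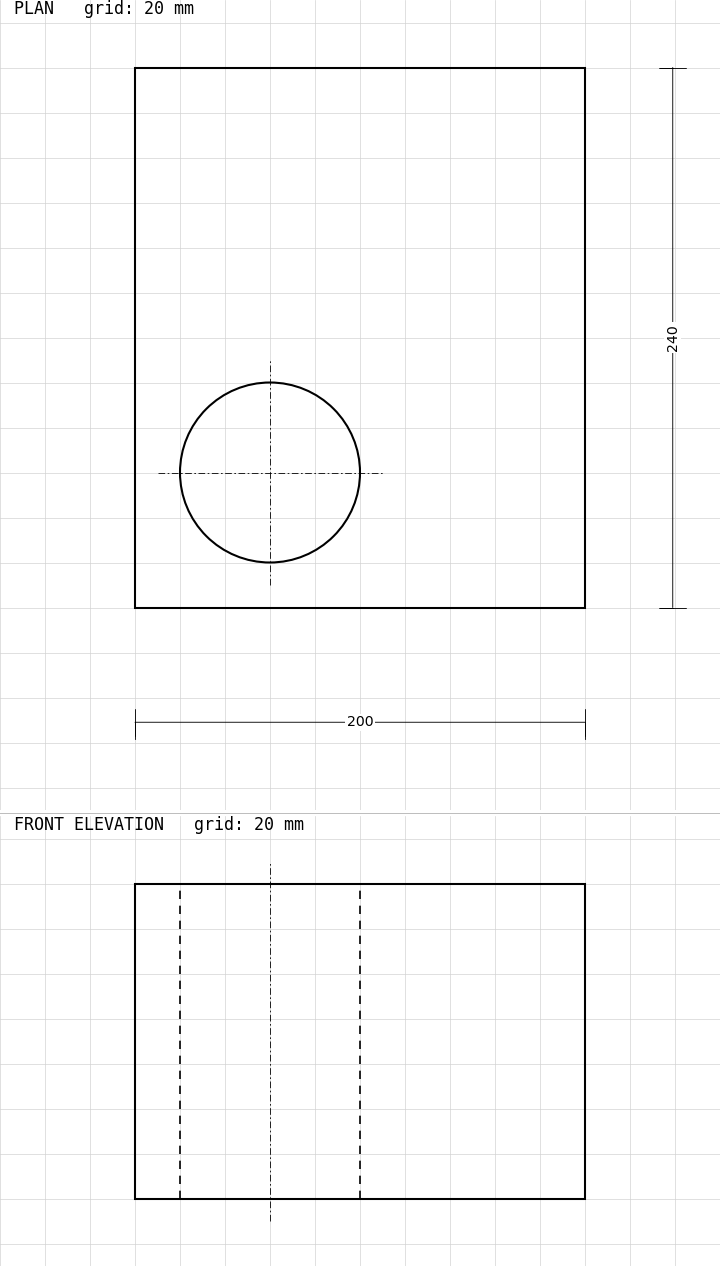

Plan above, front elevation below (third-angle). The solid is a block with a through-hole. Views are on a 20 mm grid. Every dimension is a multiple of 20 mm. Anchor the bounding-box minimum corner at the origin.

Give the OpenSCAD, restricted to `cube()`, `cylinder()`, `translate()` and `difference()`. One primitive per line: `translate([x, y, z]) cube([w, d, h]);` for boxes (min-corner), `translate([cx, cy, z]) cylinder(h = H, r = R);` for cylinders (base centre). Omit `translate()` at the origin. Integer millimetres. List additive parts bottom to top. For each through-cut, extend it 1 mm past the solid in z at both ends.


difference() {
  cube([200, 240, 140]);
  translate([60, 60, -1]) cylinder(h = 142, r = 40);
}


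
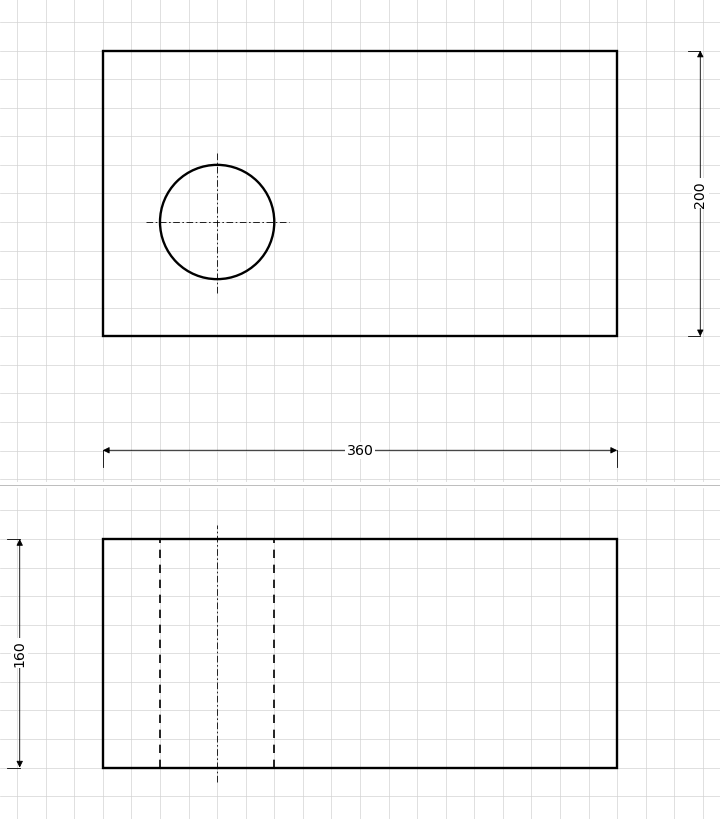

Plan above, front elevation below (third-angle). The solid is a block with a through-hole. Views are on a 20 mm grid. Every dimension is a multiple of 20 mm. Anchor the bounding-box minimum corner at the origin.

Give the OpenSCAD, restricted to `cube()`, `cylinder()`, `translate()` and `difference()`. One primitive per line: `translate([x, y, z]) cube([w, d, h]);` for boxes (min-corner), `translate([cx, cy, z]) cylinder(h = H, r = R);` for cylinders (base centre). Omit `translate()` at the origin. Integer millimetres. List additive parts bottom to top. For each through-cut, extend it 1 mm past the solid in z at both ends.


difference() {
  cube([360, 200, 160]);
  translate([80, 80, -1]) cylinder(h = 162, r = 40);
}


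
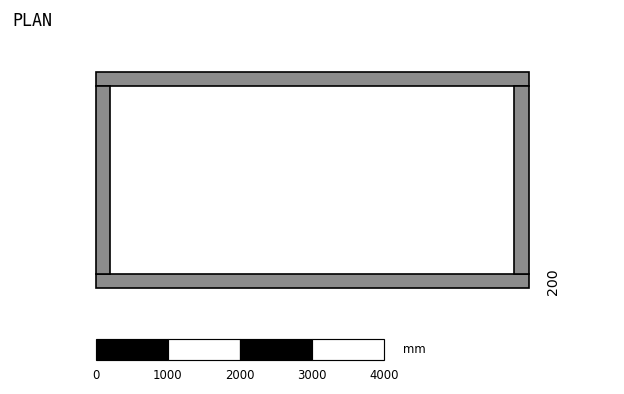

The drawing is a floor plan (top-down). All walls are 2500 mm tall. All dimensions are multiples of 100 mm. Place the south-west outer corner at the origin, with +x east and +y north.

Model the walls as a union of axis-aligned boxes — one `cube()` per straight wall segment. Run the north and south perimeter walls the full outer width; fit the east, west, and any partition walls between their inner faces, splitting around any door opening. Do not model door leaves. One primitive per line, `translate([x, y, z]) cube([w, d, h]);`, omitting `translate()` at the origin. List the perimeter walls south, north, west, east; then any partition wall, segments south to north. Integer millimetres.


cube([6000, 200, 2500]);
translate([0, 2800, 0]) cube([6000, 200, 2500]);
translate([0, 200, 0]) cube([200, 2600, 2500]);
translate([5800, 200, 0]) cube([200, 2600, 2500]);
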